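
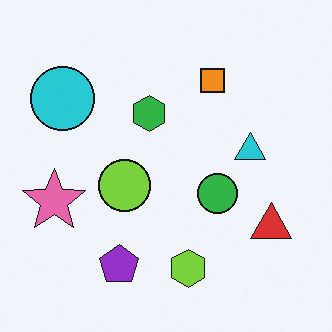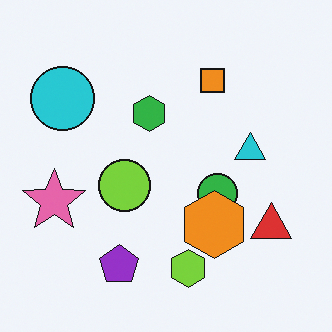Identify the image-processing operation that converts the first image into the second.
The transformation is: overlaid with an additional orange hexagon.

An orange hexagon appears in the second image that is absent from the first.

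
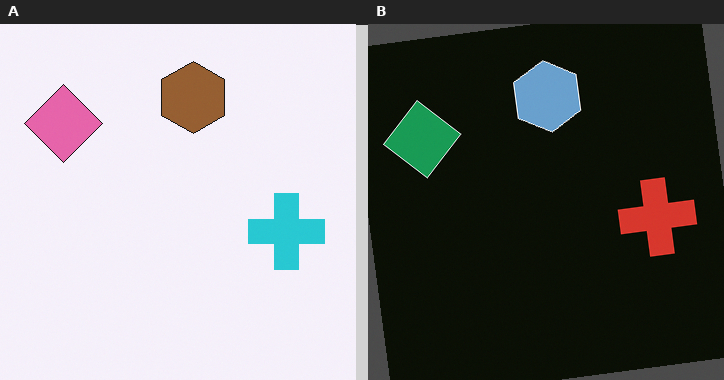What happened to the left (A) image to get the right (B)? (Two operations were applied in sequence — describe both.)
It was rotated counter-clockwise by a few degrees, then color-inverted (negative).

Every shape is tilted by the same angle and the image corners show triangular fill wedges — a whole-image rotation by a non-right angle. The light background has become dark and every shape's color is its complement — a photographic negative.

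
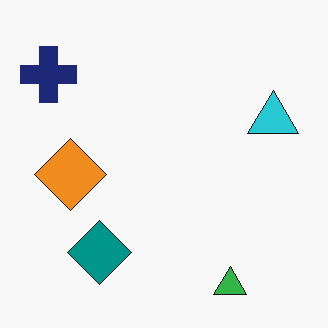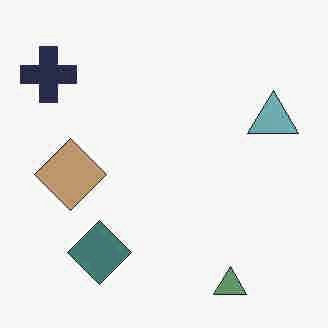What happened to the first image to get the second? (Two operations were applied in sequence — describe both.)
It was heavily JPEG-compressed with obvious blocking artifacts, then made much more muted (saturation change).

Blocky 8×8 compression artifacts appear around shape edges and the flat background shows ringing — characteristic JPEG degradation. All colors are more muted and greyish — a global saturation change.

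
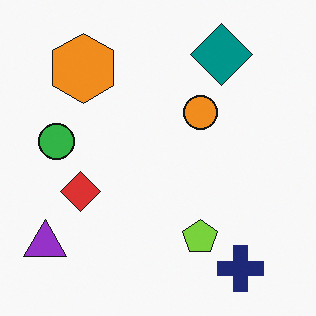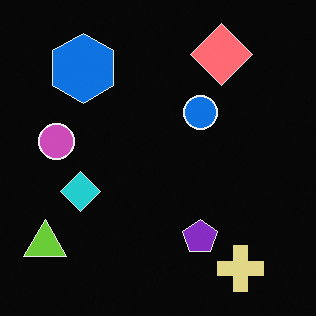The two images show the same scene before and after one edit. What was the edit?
This is the original image color-inverted (negative).

The light background has become dark and every shape's color is its complement — a photographic negative.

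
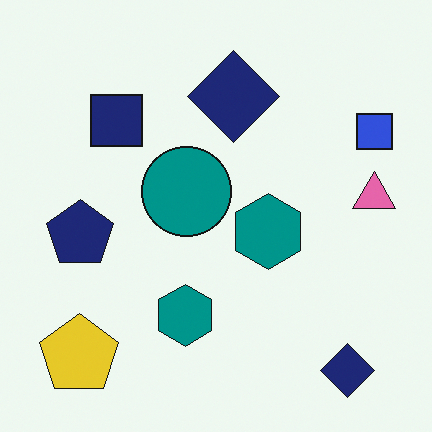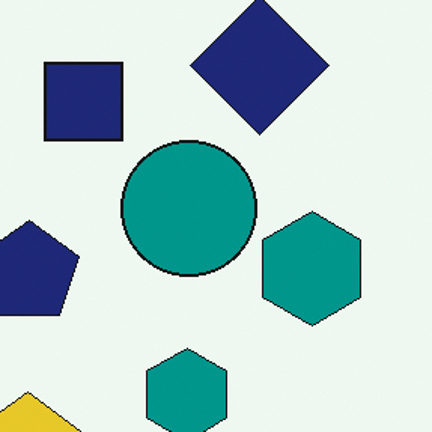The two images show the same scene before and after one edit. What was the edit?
The image was cropped to a modestly smaller region and rescaled.

The visible shapes are larger and the field of view is narrower; shapes near the original edges may be partly or wholly outside the frame — a crop-and-rescale.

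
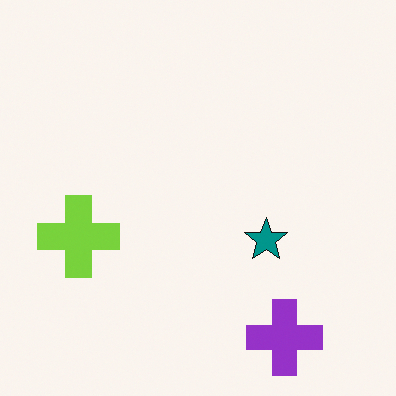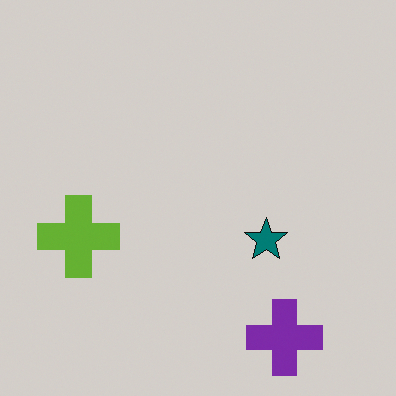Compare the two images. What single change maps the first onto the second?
The second image is the first slightly darkened.

Every pixel — background and shapes alike — is uniformly darkened.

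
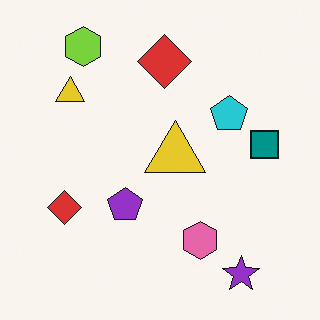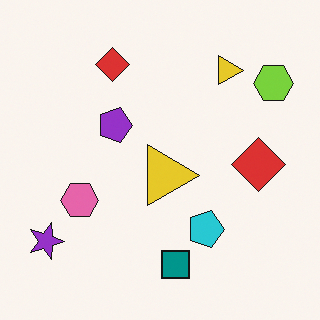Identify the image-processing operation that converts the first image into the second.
It was rotated 90° clockwise.

The purple star sits in the bottom-right of the first image and the bottom-left of the second — consistent with a whole-image 90° clockwise rotation.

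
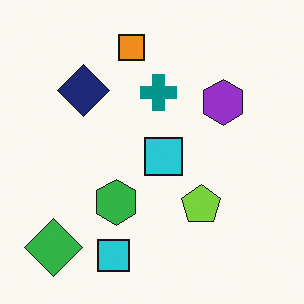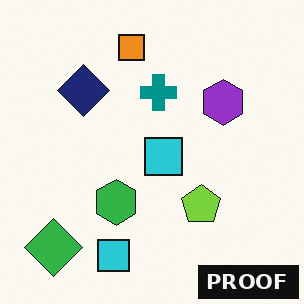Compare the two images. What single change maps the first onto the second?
The second image is the first watermarked with the text "PROOF" in the lower-right corner.

A dark label reading "PROOF" appears in the lower-right corner.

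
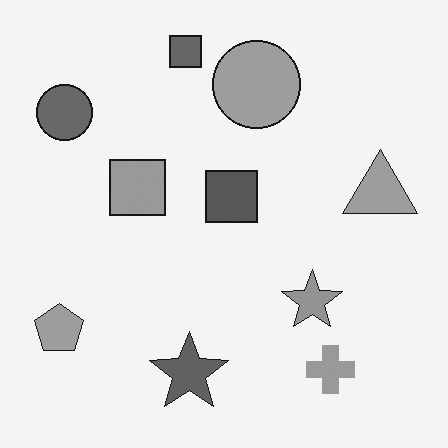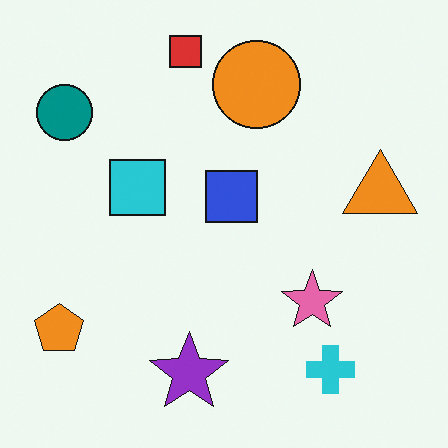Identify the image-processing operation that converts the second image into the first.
The first image is the second converted to grayscale.

All color is removed — every shape is now a shade of grey.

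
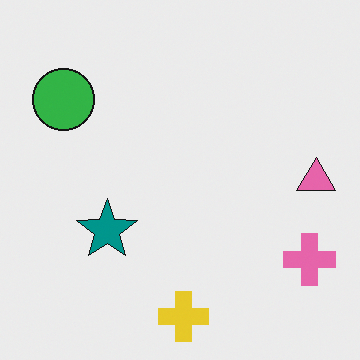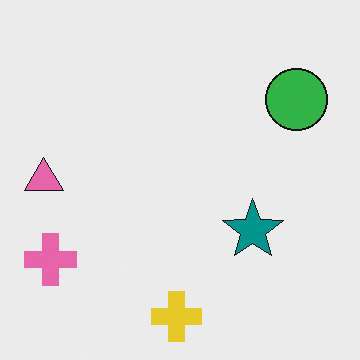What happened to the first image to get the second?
It was flipped horizontally (left ↔ right).

The pink triangle is in the right of the first image and the left of the second — shapes on opposite sides of the vertical midline have swapped in a mirror flip.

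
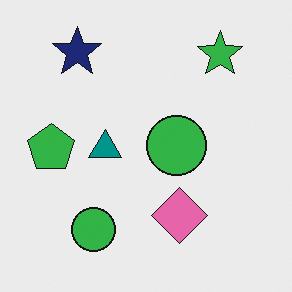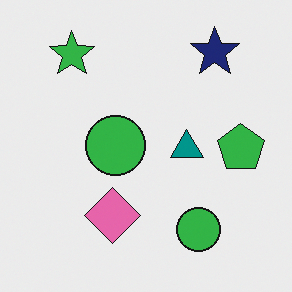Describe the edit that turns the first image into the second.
It was flipped horizontally (left ↔ right).

The green pentagon is in the left of the first image and the right of the second — shapes on opposite sides of the vertical midline have swapped in a mirror flip.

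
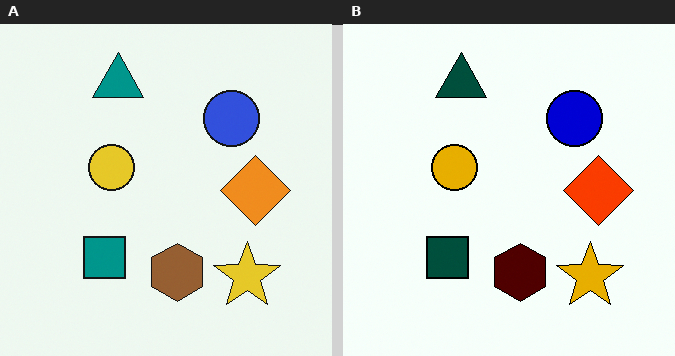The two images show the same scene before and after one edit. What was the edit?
The right (B) image is the left (A) boosted in contrast.

Tones are pushed away from mid-grey across the whole image — a global contrast change.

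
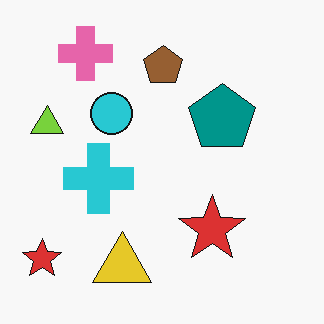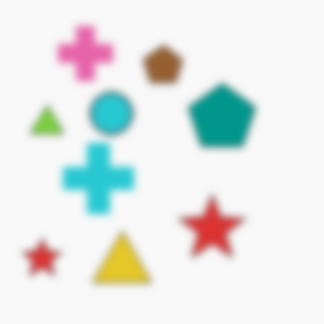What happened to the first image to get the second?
This is the original image noticeably gaussian-blurred.

Shape edges and outlines are uniformly softened across the whole image.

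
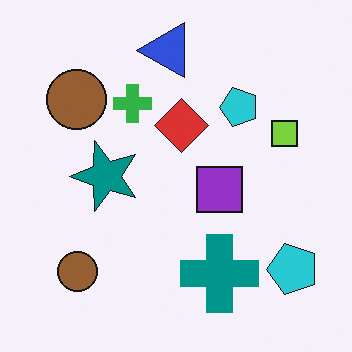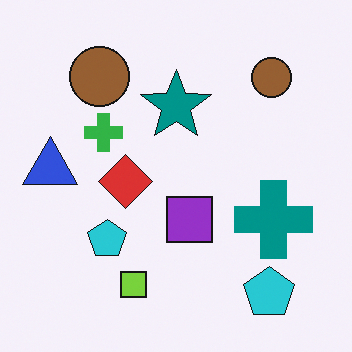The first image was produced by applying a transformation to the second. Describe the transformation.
The image was transposed (reflected across the top-left ↔ bottom-right diagonal).

Shapes have swapped their row and column positions — what was in the top-right is now in the bottom-left — a diagonal reflection.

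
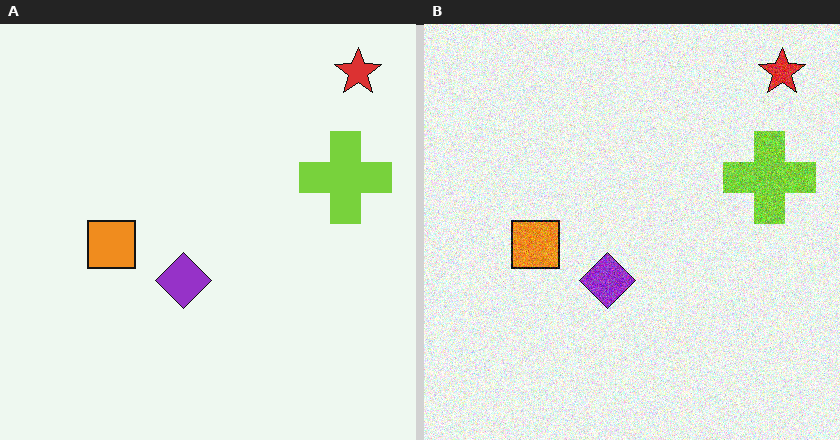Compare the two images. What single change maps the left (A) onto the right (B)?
This is the original image degraded with moderate additive noise.

Random speckle covers the whole image, including the flat background.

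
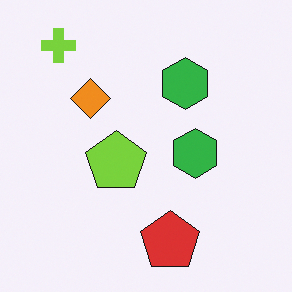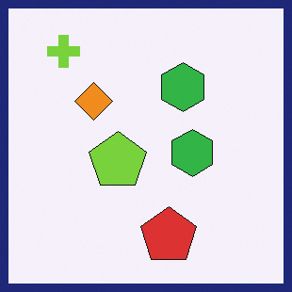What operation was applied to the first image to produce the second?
Framed with a navy border.

A solid navy frame runs around the edge of the second image, with the content slightly shrunk inside it.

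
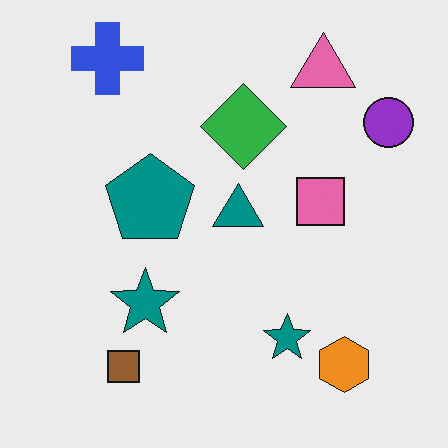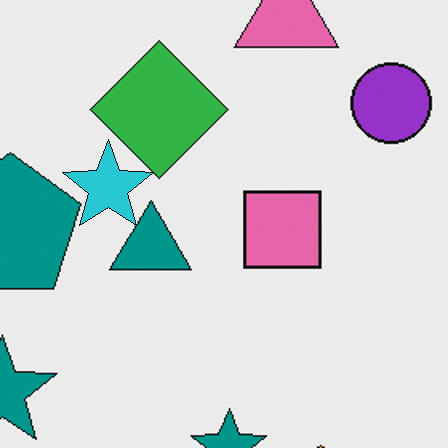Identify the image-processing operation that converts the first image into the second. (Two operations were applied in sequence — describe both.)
The second image is the first cropped to a modestly smaller region and rescaled, then overlaid with an additional cyan star.

The visible shapes are larger and the field of view is narrower; shapes near the original edges may be partly or wholly outside the frame — a crop-and-rescale. A cyan star appears in the second image that is absent from the first.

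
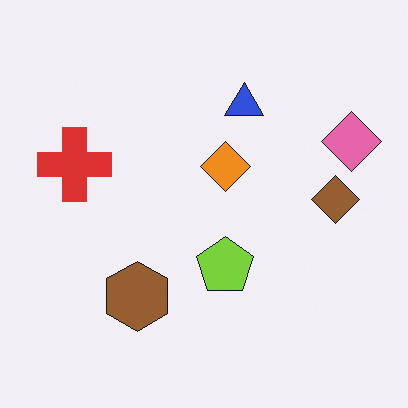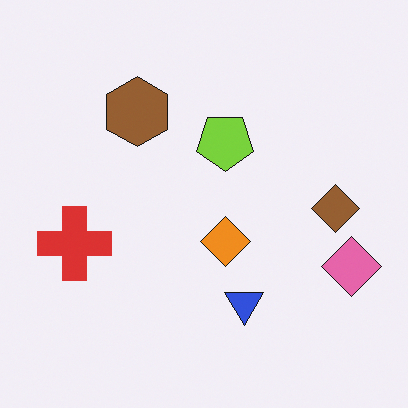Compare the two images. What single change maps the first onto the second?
It was flipped vertically (top ↔ bottom).

The blue triangle is in the top of the first image and the bottom of the second — shapes on opposite sides of the horizontal midline have swapped in a mirror flip.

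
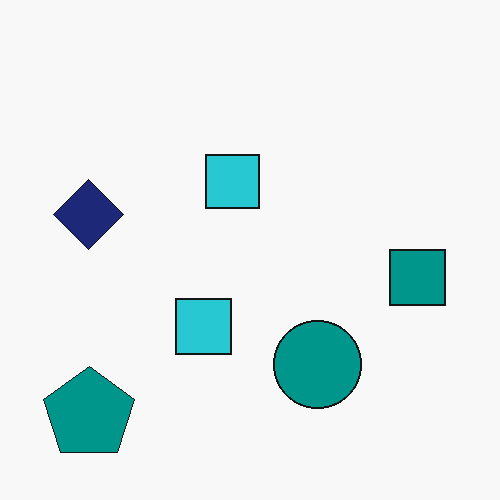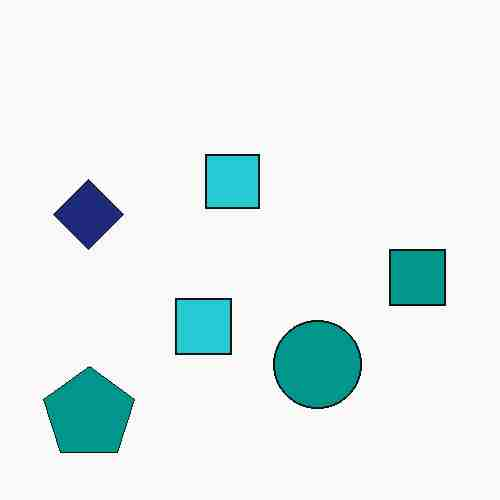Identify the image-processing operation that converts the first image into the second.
This is the original image degraded with heavy JPEG compression.

Blocky 8×8 compression artifacts appear around shape edges and the flat background shows ringing — characteristic JPEG degradation.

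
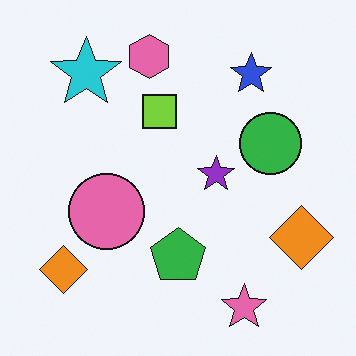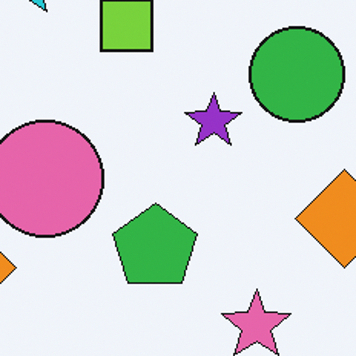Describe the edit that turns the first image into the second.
Cropped slightly and scaled back up.

The visible shapes are larger and the field of view is narrower; shapes near the original edges may be partly or wholly outside the frame — a crop-and-rescale.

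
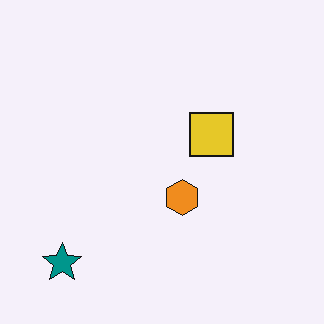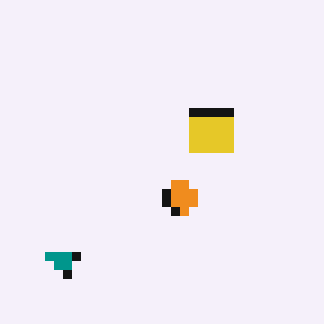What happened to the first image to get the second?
It was heavily pixelated into large blocks.

Shapes are reduced to large square blocks; fine edges and outlines are lost — a downscale-then-upscale (mosaic) effect.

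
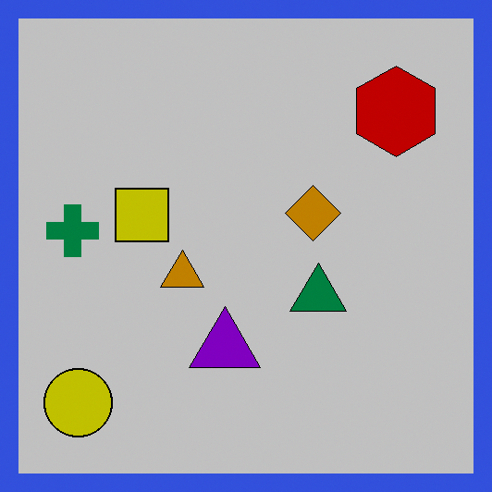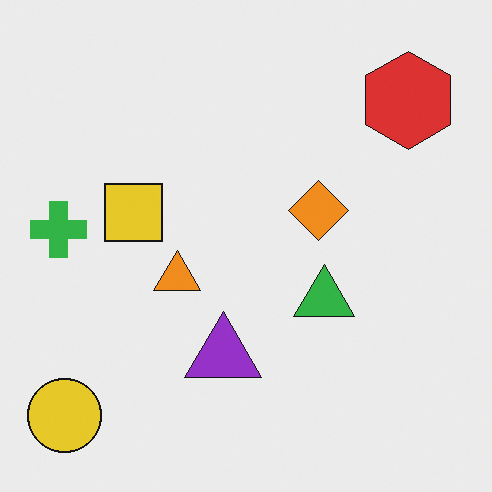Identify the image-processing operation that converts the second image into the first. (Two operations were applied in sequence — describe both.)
The first image is the second aggressively posterized, then framed with a blue border.

Each flat color has snapped to a coarser quantized level — most visibly, the near-white background has dropped to a flat grey. A solid blue frame runs around the edge of the first image, with the content slightly shrunk inside it.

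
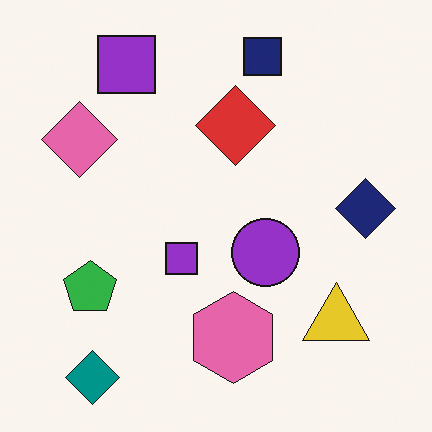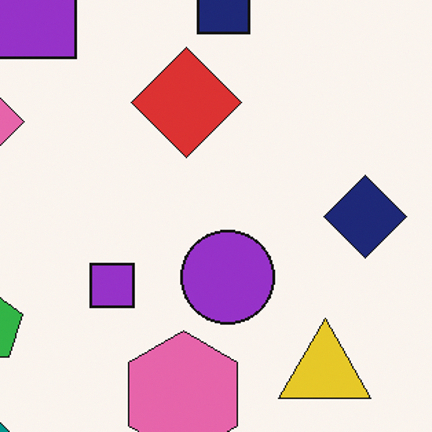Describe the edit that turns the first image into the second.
This is the original image cropped slightly and scaled back up.

The visible shapes are larger and the field of view is narrower; shapes near the original edges may be partly or wholly outside the frame — a crop-and-rescale.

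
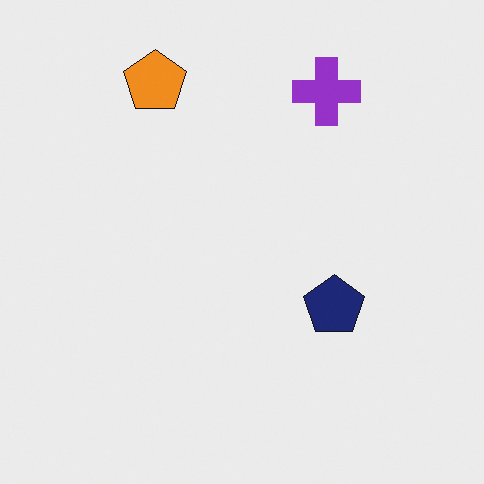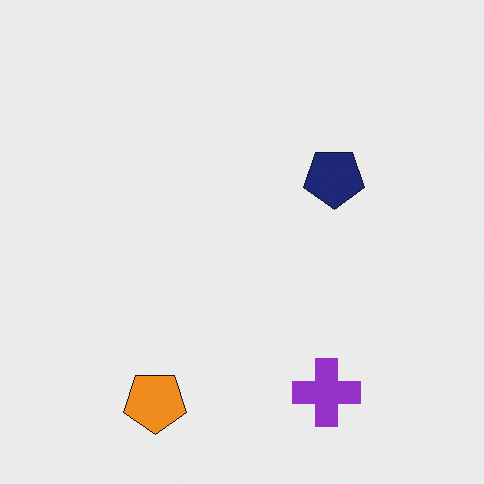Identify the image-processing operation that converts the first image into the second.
Flipped vertically (top ↔ bottom).

The orange pentagon is in the top-left of the first image and the bottom-left of the second — shapes on opposite sides of the horizontal midline have swapped in a mirror flip.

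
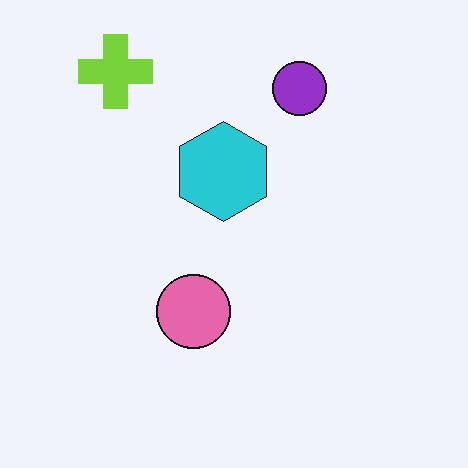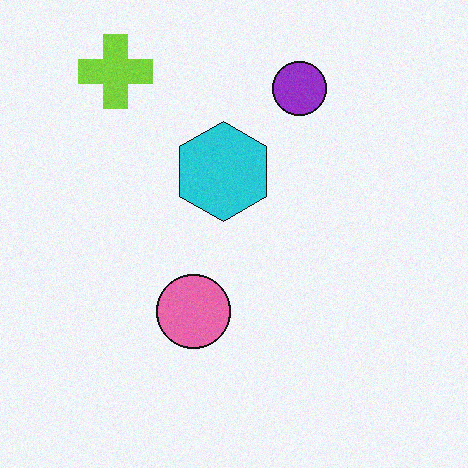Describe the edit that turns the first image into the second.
It was degraded with subtle gaussian noise.

Random speckle covers the whole image, including the flat background.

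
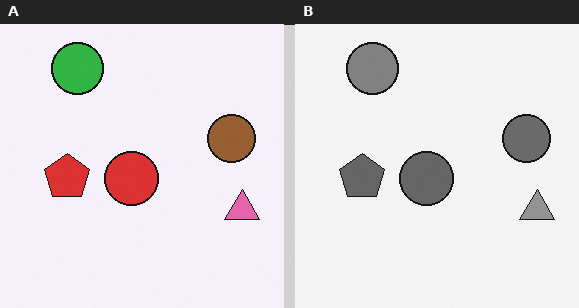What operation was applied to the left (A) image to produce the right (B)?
The right (B) image is the left (A) converted to grayscale.

All color is removed — every shape is now a shade of grey.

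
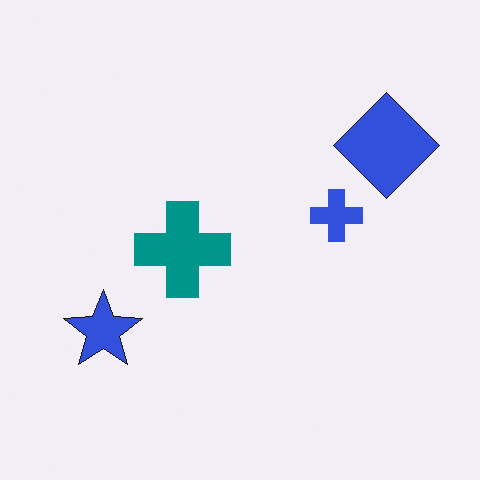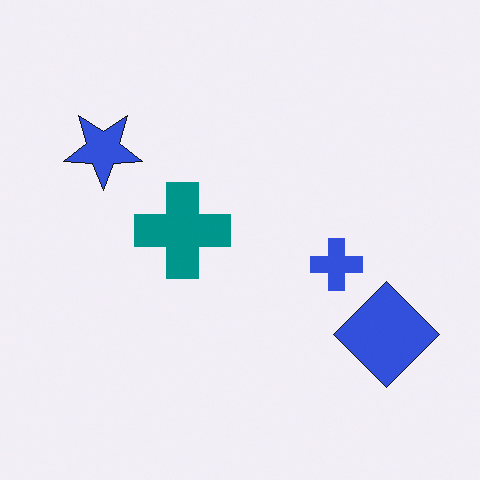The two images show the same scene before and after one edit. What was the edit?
The second image is the first flipped vertically (top ↔ bottom).

The blue diamond is in the top-right of the first image and the bottom-right of the second — shapes on opposite sides of the horizontal midline have swapped in a mirror flip.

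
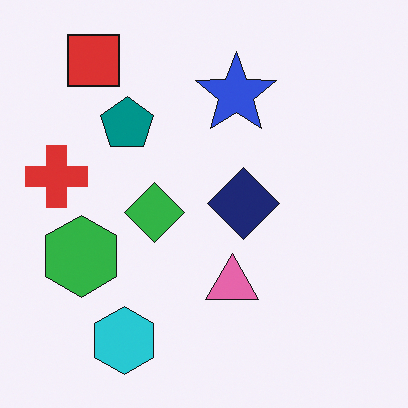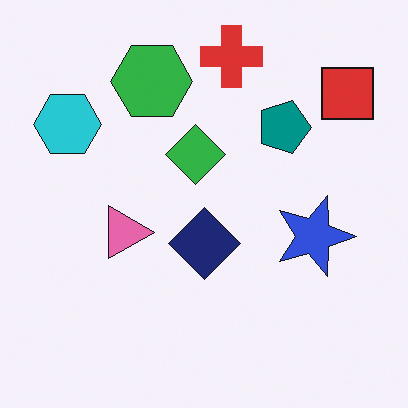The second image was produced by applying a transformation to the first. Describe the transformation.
The transformation is: rotated 90° clockwise.

The red square sits in the top-left of the first image and the top-right of the second — consistent with a whole-image 90° clockwise rotation.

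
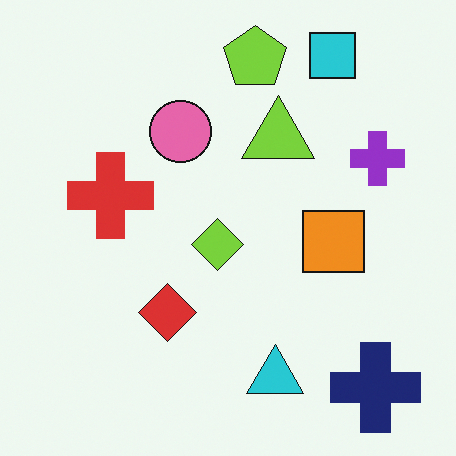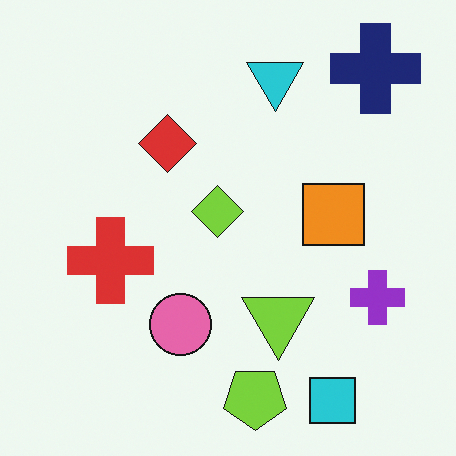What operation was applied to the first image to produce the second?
It was flipped vertically (top ↔ bottom).

The cyan square is in the top-right of the first image and the bottom-right of the second — shapes on opposite sides of the horizontal midline have swapped in a mirror flip.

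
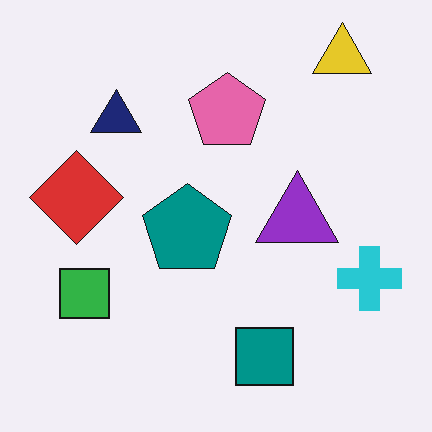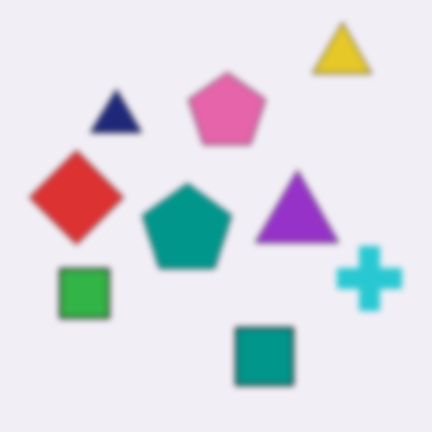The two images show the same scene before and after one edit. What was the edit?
This is the original image moderately blurred.

Shape edges and outlines are uniformly softened across the whole image.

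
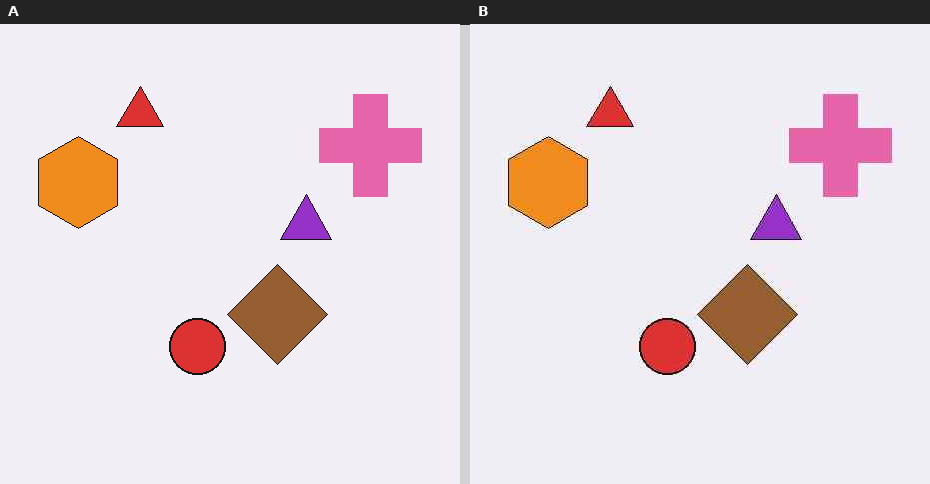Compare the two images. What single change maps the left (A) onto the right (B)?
This is the original image given moderate JPEG compression.

Blocky 8×8 compression artifacts appear around shape edges and the flat background shows ringing — characteristic JPEG degradation.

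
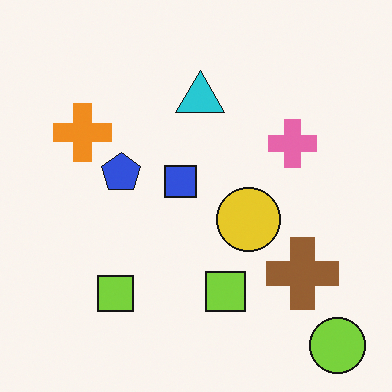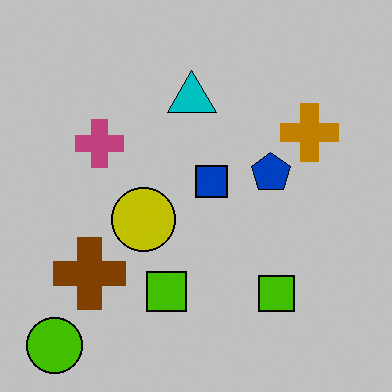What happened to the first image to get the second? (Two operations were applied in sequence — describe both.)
The image was aggressively posterized, then flipped horizontally (left ↔ right).

Each flat color has snapped to a coarser quantized level — most visibly, the near-white background has dropped to a flat grey. The lime circle is in the bottom-right of the first image and the bottom-left of the second — shapes on opposite sides of the vertical midline have swapped in a mirror flip.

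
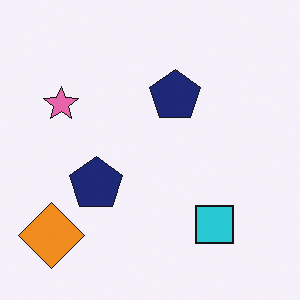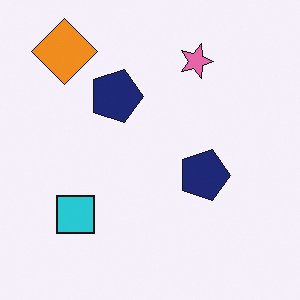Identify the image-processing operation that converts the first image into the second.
The second image is the first rotated 90° clockwise.

The orange diamond sits in the bottom-left of the first image and the top-left of the second — consistent with a whole-image 90° clockwise rotation.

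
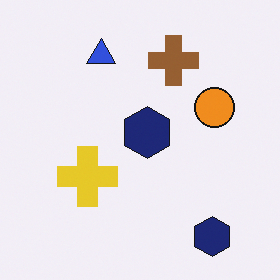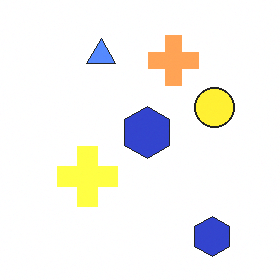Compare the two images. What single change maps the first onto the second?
Brightened a lot.

Every pixel — background and shapes alike — is uniformly brightened.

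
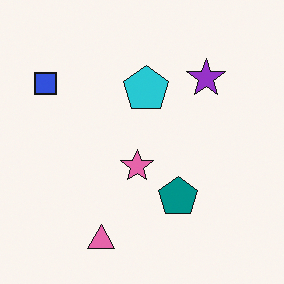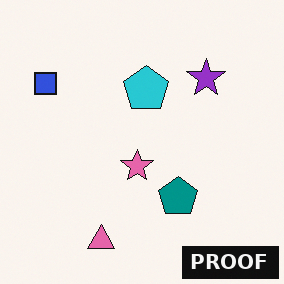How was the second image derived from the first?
The second image is the first watermarked with the text "PROOF" in the lower-right corner.

A dark label reading "PROOF" appears in the lower-right corner.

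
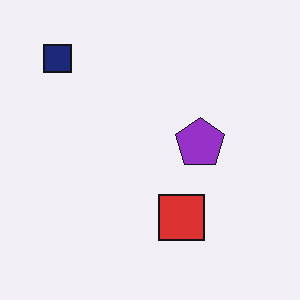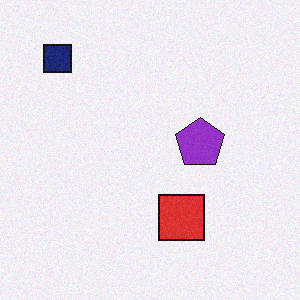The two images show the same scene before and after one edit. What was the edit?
This is the original image degraded with subtle gaussian noise.

Random speckle covers the whole image, including the flat background.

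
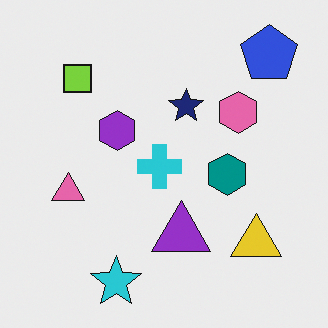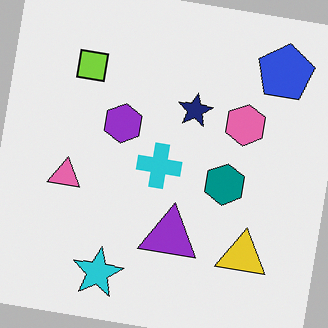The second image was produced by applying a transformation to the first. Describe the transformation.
The image was rotated clockwise by a few degrees.

Every shape is tilted by the same angle and the image corners show triangular fill wedges — a whole-image rotation by a non-right angle.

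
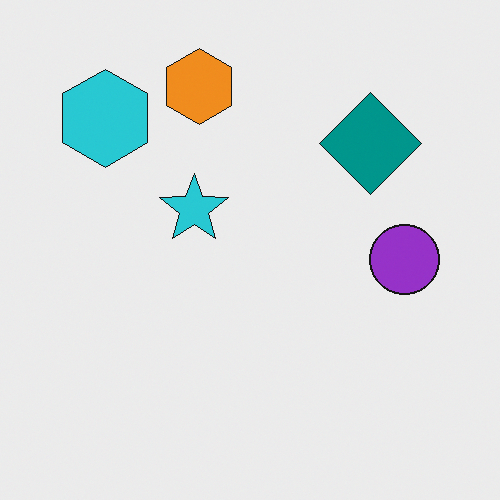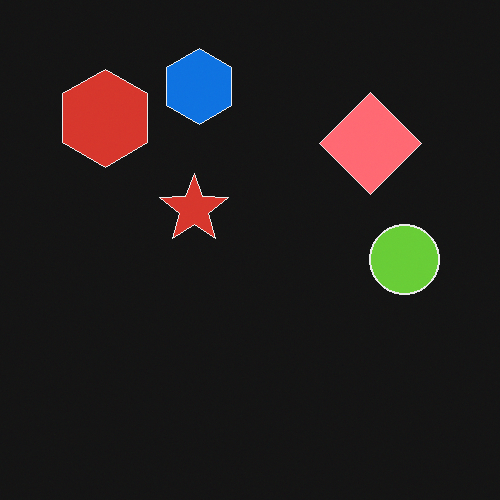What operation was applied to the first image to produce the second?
It was color-inverted (negative).

The light background has become dark and every shape's color is its complement — a photographic negative.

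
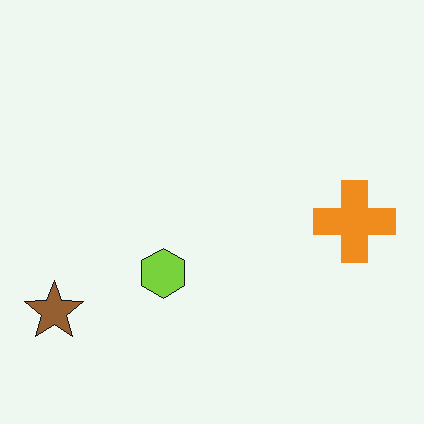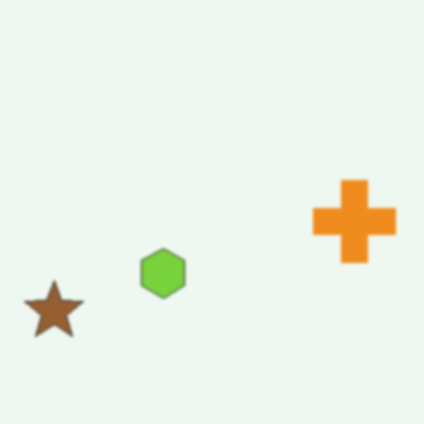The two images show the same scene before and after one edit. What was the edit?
The transformation is: slightly softened.

Shape edges and outlines are uniformly softened across the whole image.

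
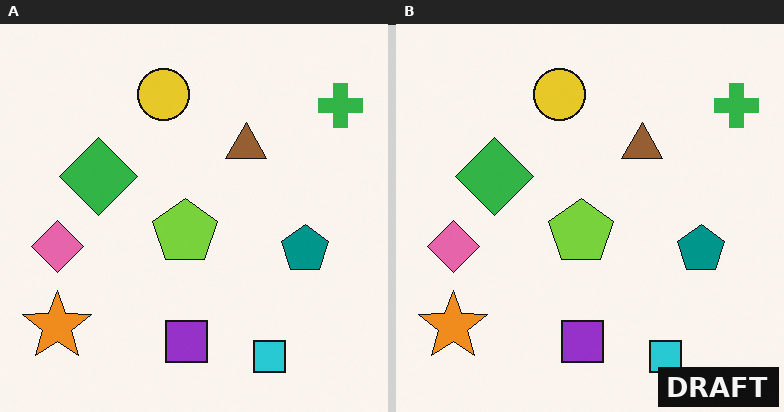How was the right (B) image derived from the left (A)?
The right (B) image is the left (A) watermarked with the text "DRAFT" in the lower-right corner.

A dark label reading "DRAFT" appears in the lower-right corner.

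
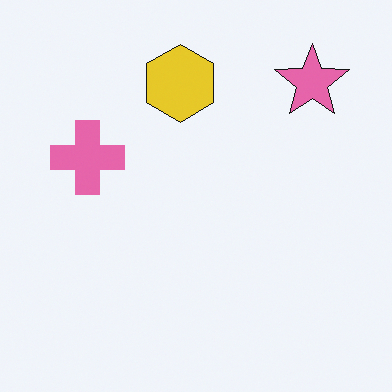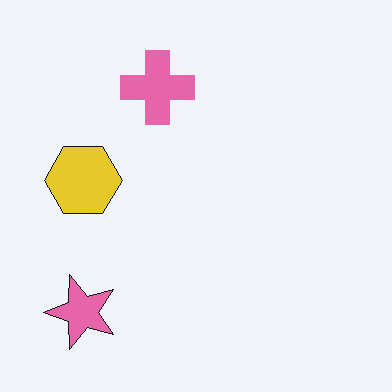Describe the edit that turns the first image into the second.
This is the original image transposed (reflected across the top-left ↔ bottom-right diagonal).

Shapes have swapped their row and column positions — what was in the top-right is now in the bottom-left — a diagonal reflection.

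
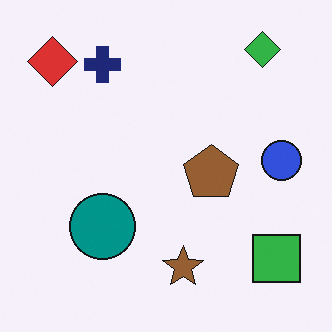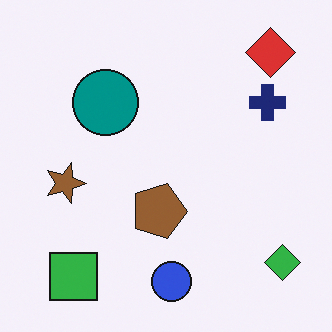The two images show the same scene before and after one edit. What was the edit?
Rotated 90° clockwise.

The red diamond sits in the top-left of the first image and the top-right of the second — consistent with a whole-image 90° clockwise rotation.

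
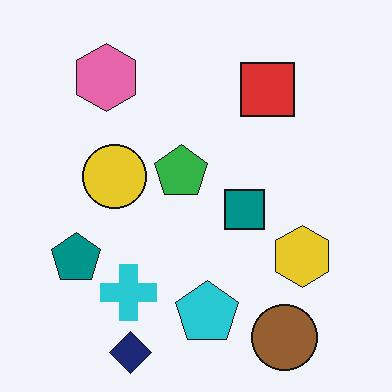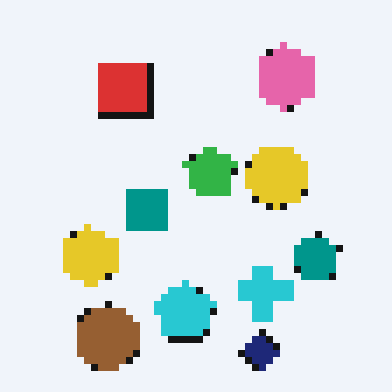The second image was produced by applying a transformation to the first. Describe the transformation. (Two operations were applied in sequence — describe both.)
The transformation is: flipped horizontally (left ↔ right), then pixelated into visible square blocks.

The teal pentagon is in the left of the first image and the right of the second — shapes on opposite sides of the vertical midline have swapped in a mirror flip. Shapes are reduced to large square blocks; fine edges and outlines are lost — a downscale-then-upscale (mosaic) effect.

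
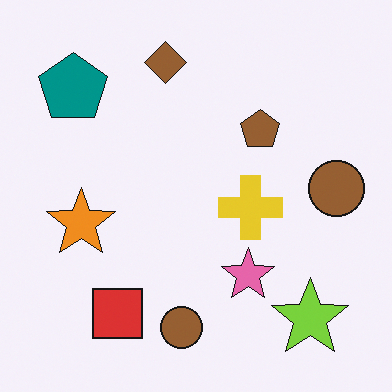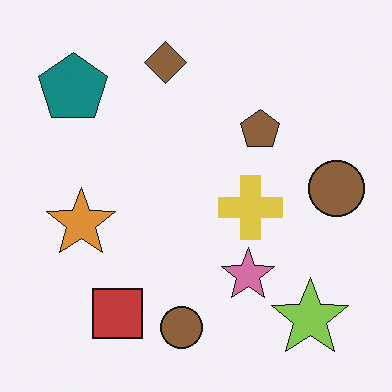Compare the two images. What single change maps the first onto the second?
Slightly desaturated.

All colors are more muted and greyish — a global saturation change.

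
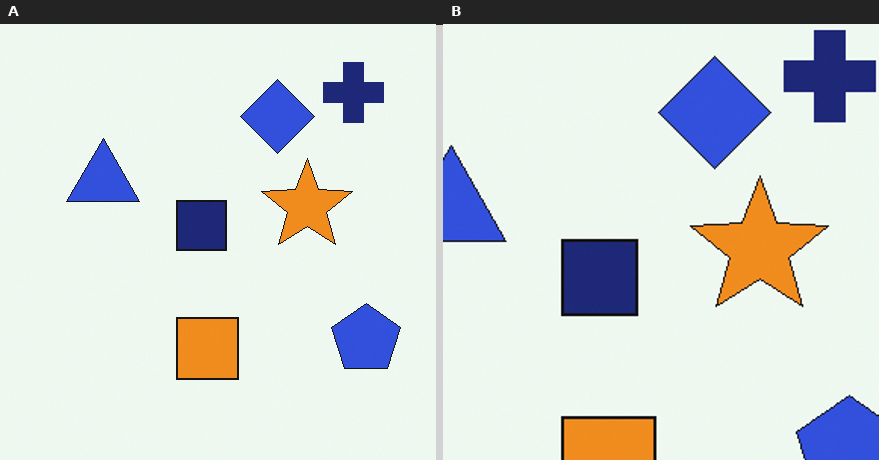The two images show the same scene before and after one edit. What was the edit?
Cropped to a modestly smaller region and rescaled.

The visible shapes are larger and the field of view is narrower; shapes near the original edges may be partly or wholly outside the frame — a crop-and-rescale.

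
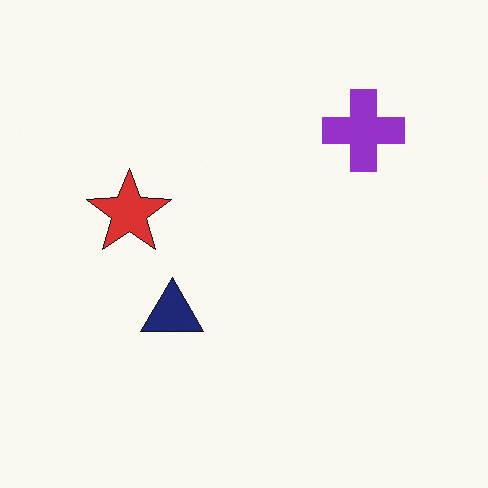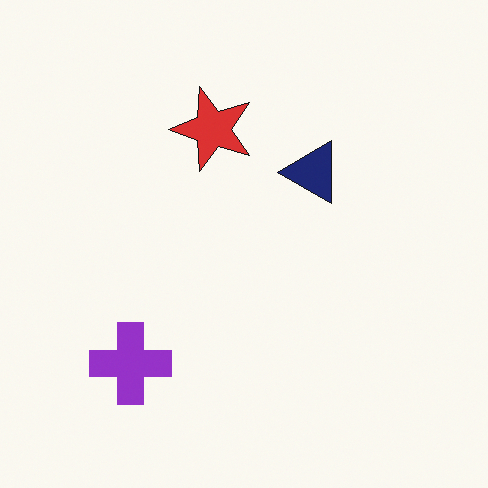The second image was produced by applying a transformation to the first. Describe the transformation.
It was transposed (reflected across the top-left ↔ bottom-right diagonal).

Shapes have swapped their row and column positions — what was in the top-right is now in the bottom-left — a diagonal reflection.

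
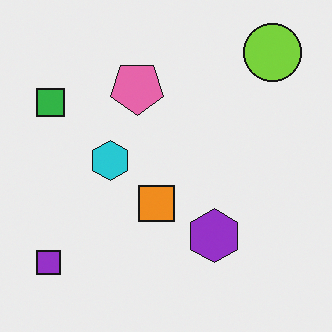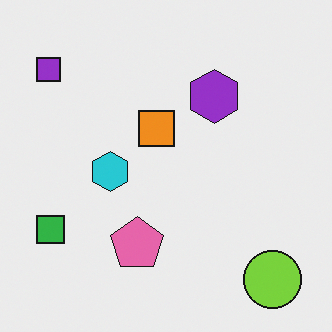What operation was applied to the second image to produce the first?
It was flipped vertically (top ↔ bottom).

The lime circle is in the bottom-right of the second image and the top-right of the first — shapes on opposite sides of the horizontal midline have swapped in a mirror flip.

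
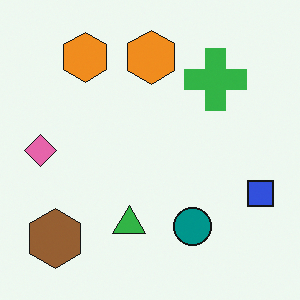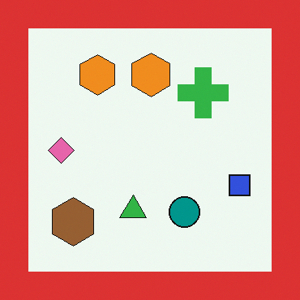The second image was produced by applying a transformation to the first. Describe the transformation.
The transformation is: framed with a red border.

A solid red frame runs around the edge of the second image, with the content slightly shrunk inside it.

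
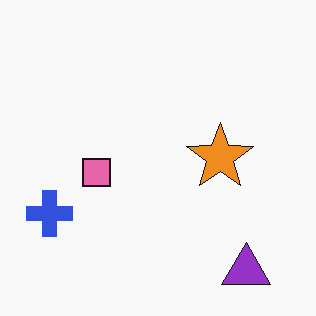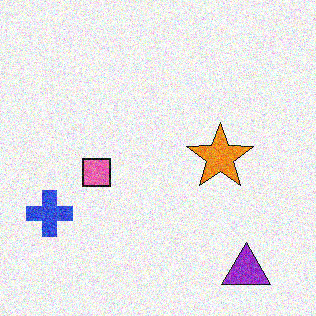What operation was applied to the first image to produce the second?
Degraded with heavy additive noise.

Random speckle covers the whole image, including the flat background.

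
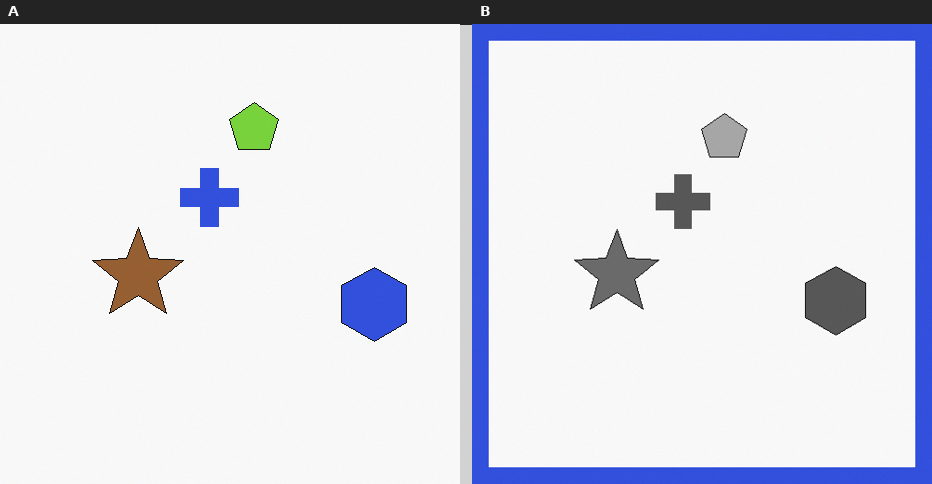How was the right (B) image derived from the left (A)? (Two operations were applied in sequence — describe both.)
Converted to grayscale, then framed with a blue border.

All color is removed — every shape is now a shade of grey. A solid blue frame runs around the edge of the right (B) image, with the content slightly shrunk inside it.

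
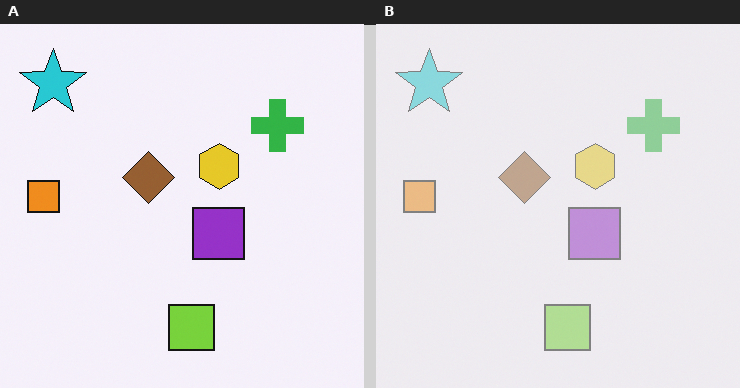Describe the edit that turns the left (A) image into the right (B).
It was washed out (contrast reduced).

Tones are pushed toward mid-grey across the whole image — a global contrast change.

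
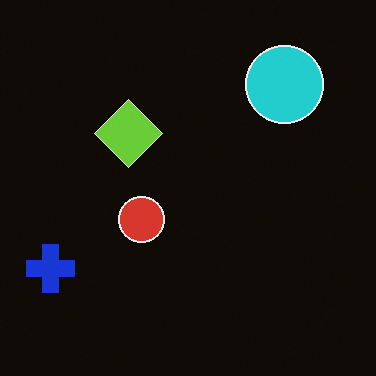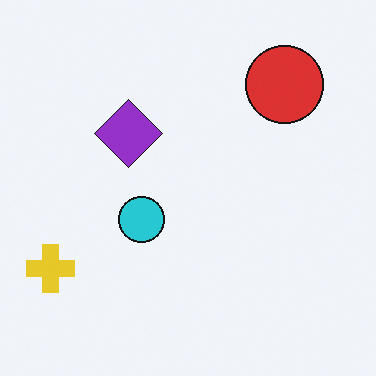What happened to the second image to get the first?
The transformation is: color-inverted (negative).

The light background has become dark and every shape's color is its complement — a photographic negative.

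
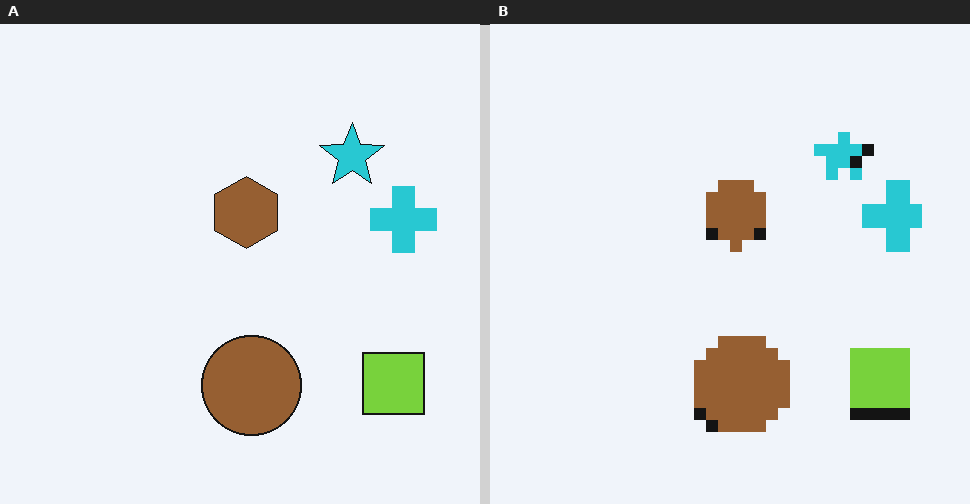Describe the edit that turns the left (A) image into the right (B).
The transformation is: heavily pixelated into large blocks.

Shapes are reduced to large square blocks; fine edges and outlines are lost — a downscale-then-upscale (mosaic) effect.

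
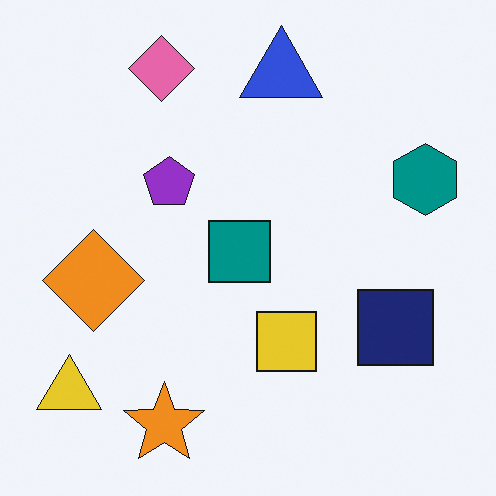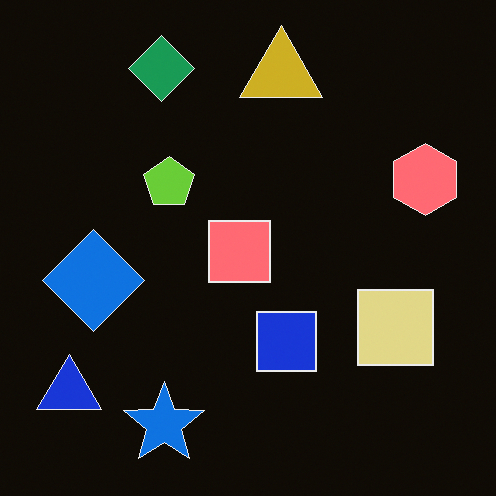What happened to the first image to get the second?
It was color-inverted (negative).

The light background has become dark and every shape's color is its complement — a photographic negative.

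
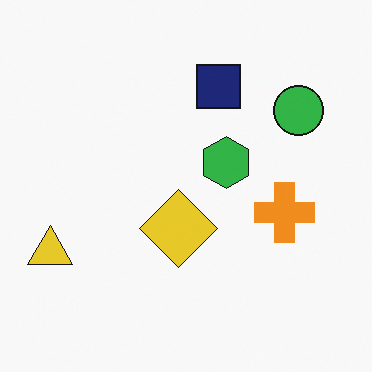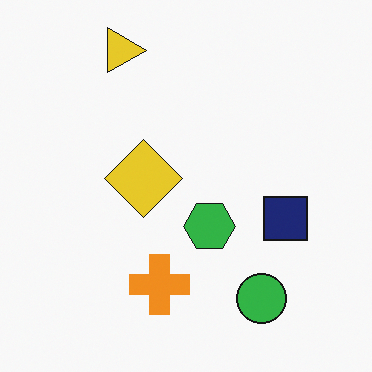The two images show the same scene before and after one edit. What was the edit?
This is the original image rotated 90° clockwise.

The yellow triangle sits in the bottom-left of the first image and the top-left of the second — consistent with a whole-image 90° clockwise rotation.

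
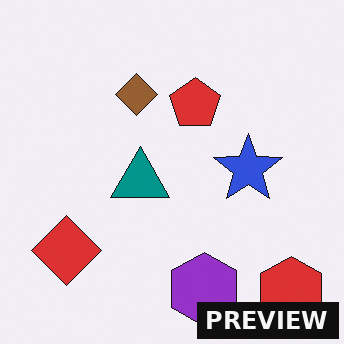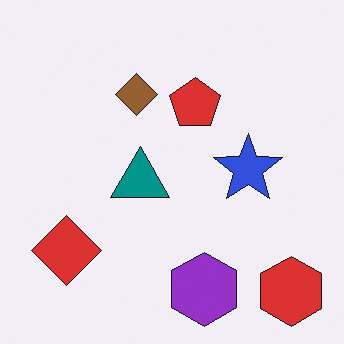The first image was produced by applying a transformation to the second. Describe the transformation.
The transformation is: watermarked with the text "PREVIEW" in the lower-right corner.

A dark label reading "PREVIEW" appears in the lower-right corner.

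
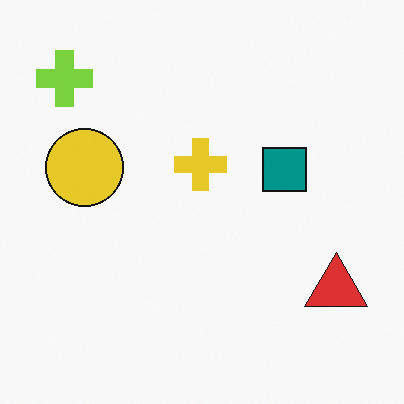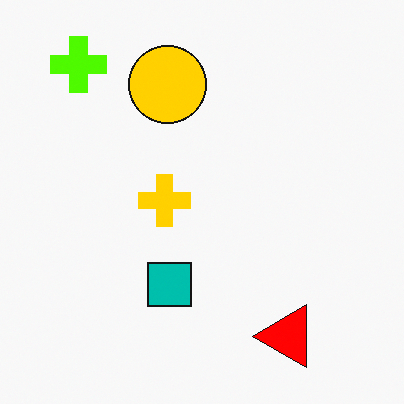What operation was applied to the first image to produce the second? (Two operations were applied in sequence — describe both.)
Transposed (reflected across the top-left ↔ bottom-right diagonal), then made much more vivid (saturation change).

Shapes have swapped their row and column positions — what was in the top-right is now in the bottom-left — a diagonal reflection. All colors are more vivid — a global saturation change.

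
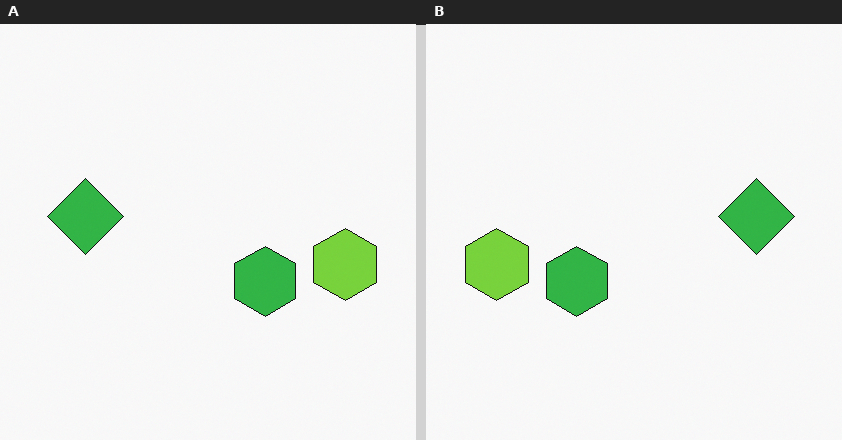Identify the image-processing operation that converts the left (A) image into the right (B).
The right (B) image is the left (A) flipped horizontally (left ↔ right).

The lime hexagon is in the right of the left (A) image and the left of the right (B) — shapes on opposite sides of the vertical midline have swapped in a mirror flip.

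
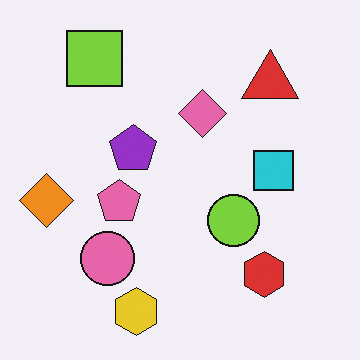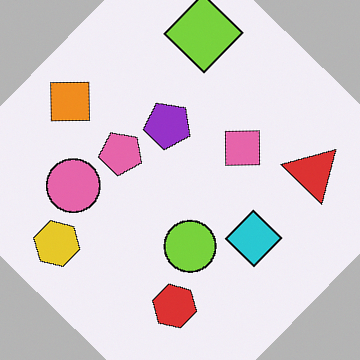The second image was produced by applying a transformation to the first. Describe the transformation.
The image was rotated clockwise by a large amount — several tens of degrees.

Every shape is tilted by the same angle and the image corners show triangular fill wedges — a whole-image rotation by a non-right angle.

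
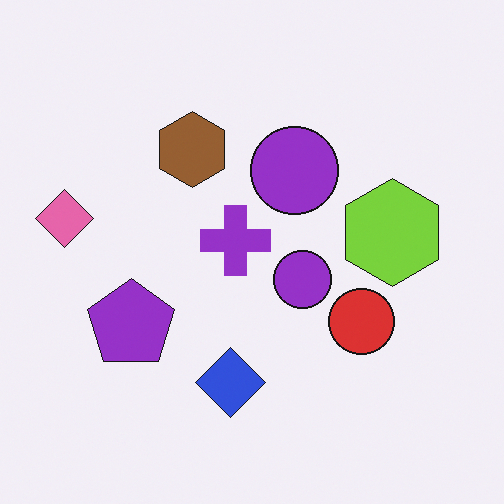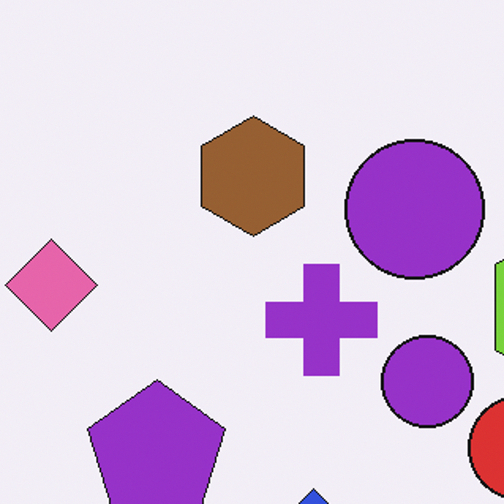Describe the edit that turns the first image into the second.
This is the original image cropped slightly and scaled back up.

The visible shapes are larger and the field of view is narrower; shapes near the original edges may be partly or wholly outside the frame — a crop-and-rescale.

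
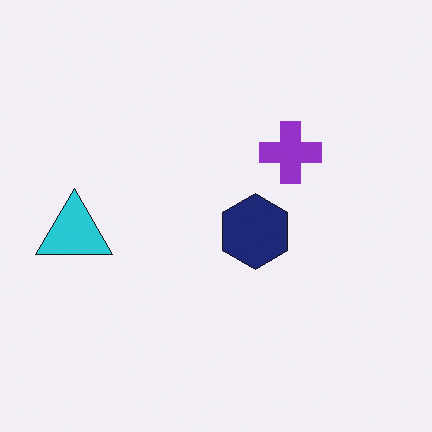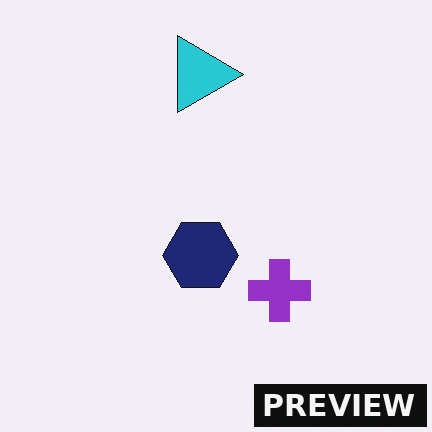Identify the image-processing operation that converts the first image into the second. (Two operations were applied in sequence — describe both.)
Rotated 90° clockwise, then watermarked with the text "PREVIEW" in the lower-right corner.

The cyan triangle sits in the left of the first image and the top of the second — consistent with a whole-image 90° clockwise rotation. A dark label reading "PREVIEW" appears in the lower-right corner.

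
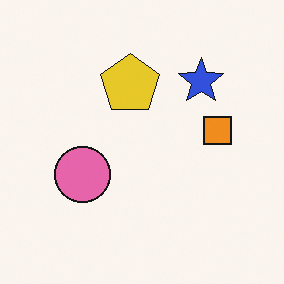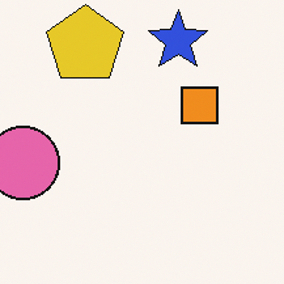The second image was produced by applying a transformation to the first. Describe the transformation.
Cropped to a modestly smaller region and rescaled.

The visible shapes are larger and the field of view is narrower; shapes near the original edges may be partly or wholly outside the frame — a crop-and-rescale.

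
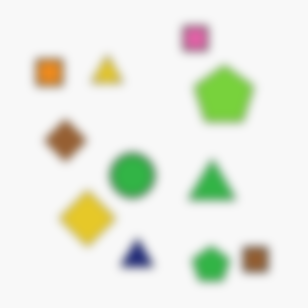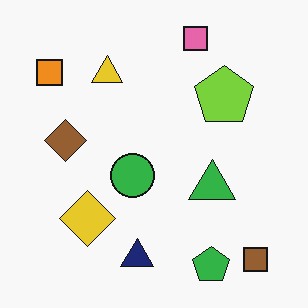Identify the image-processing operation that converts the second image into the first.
Noticeably gaussian-blurred.

Shape edges and outlines are uniformly softened across the whole image.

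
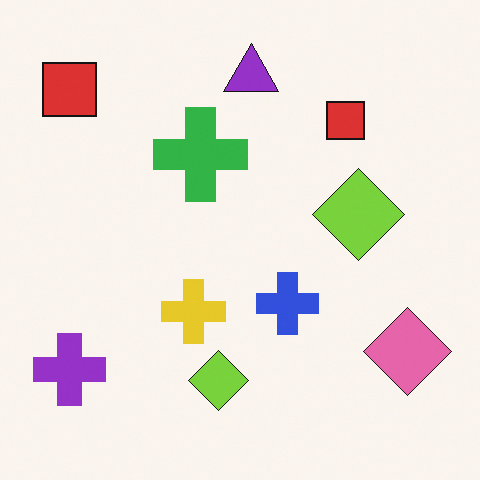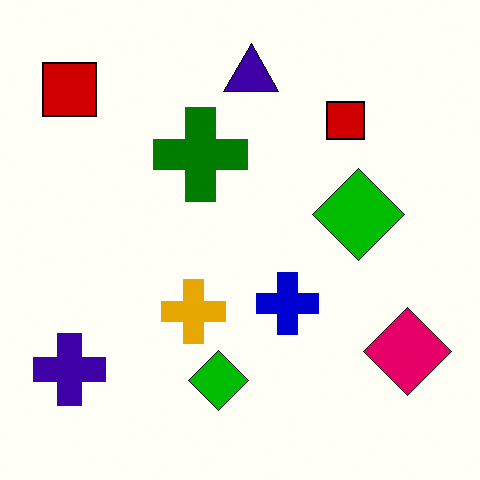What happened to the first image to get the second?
Boosted in contrast.

Tones are pushed away from mid-grey across the whole image — a global contrast change.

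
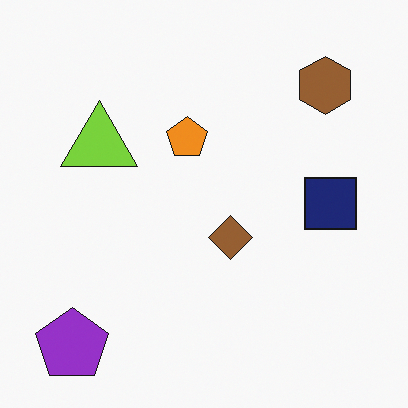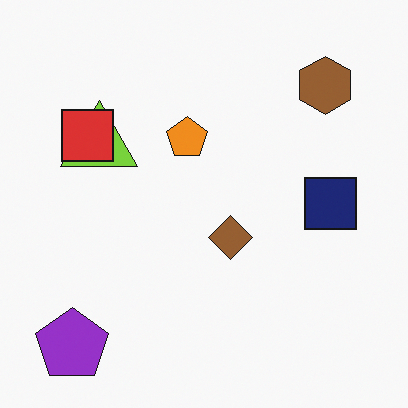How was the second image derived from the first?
Overlaid with an additional red square.

A red square appears in the second image that is absent from the first.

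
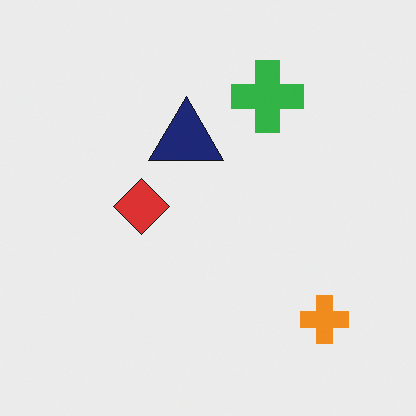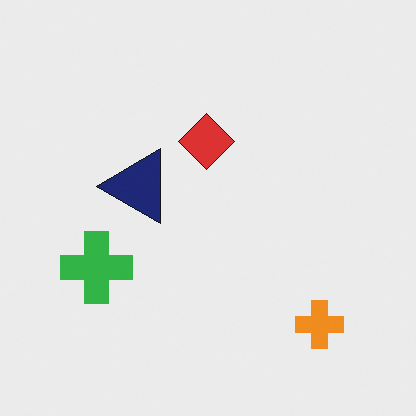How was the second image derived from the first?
This is the original image transposed (reflected across the top-left ↔ bottom-right diagonal).

Shapes have swapped their row and column positions — what was in the top-right is now in the bottom-left — a diagonal reflection.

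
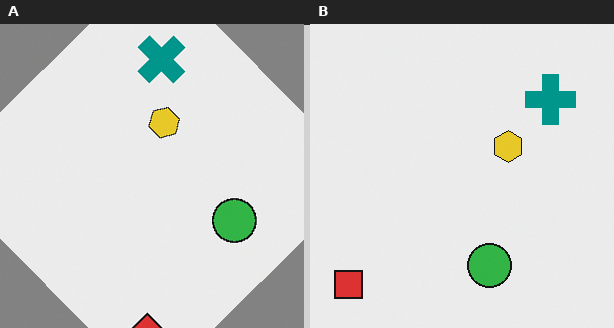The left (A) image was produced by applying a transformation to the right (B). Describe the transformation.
The image was rotated counter-clockwise by a large amount — several tens of degrees.

Every shape is tilted by the same angle and the image corners show triangular fill wedges — a whole-image rotation by a non-right angle.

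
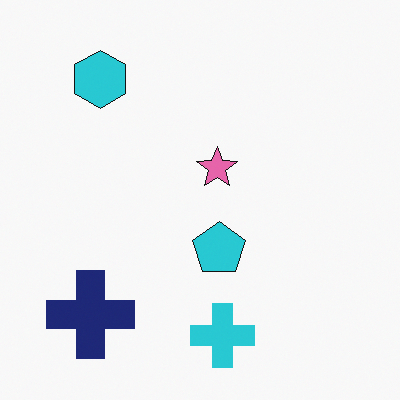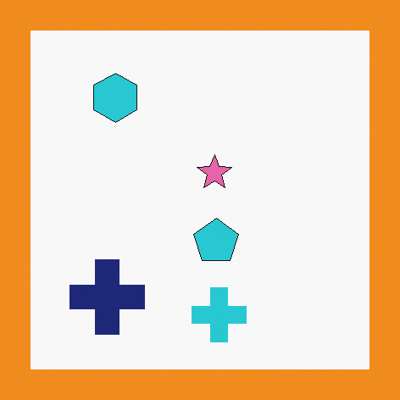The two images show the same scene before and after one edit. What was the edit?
Framed with a orange border.

A solid orange frame runs around the edge of the second image, with the content slightly shrunk inside it.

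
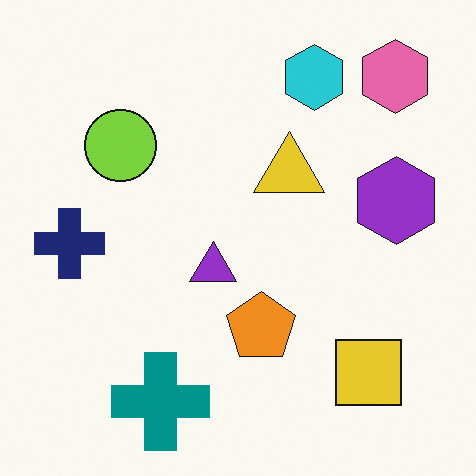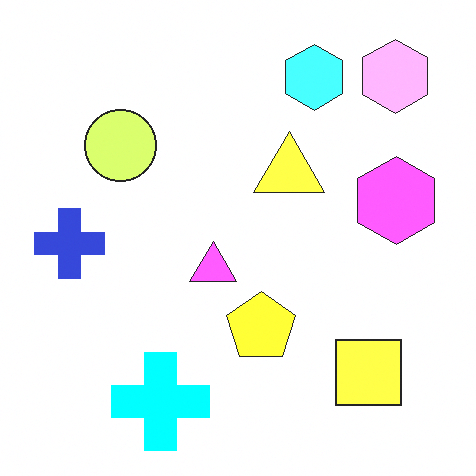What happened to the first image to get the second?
Substantially brightened.

Every pixel — background and shapes alike — is uniformly brightened.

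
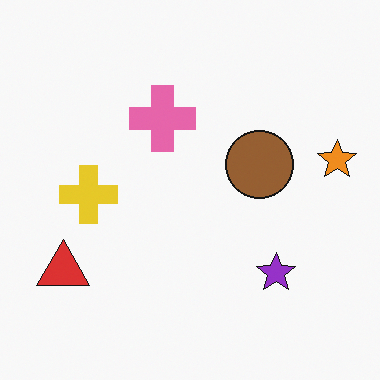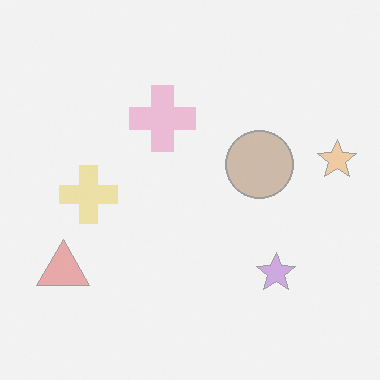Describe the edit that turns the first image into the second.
It was given much lower contrast.

Tones are pushed toward mid-grey across the whole image — a global contrast change.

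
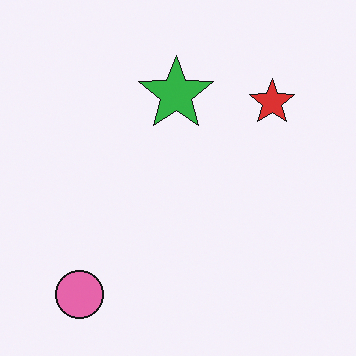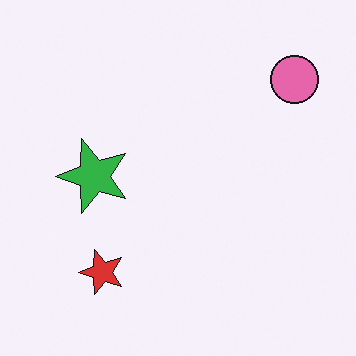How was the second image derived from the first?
The transformation is: transposed (reflected across the top-left ↔ bottom-right diagonal).

Shapes have swapped their row and column positions — what was in the top-right is now in the bottom-left — a diagonal reflection.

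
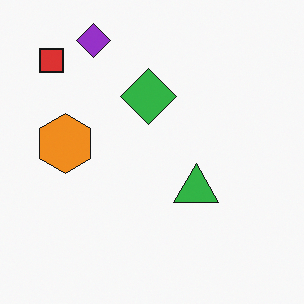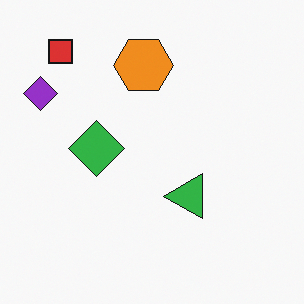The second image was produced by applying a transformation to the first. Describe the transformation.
This is the original image transposed (reflected across the top-left ↔ bottom-right diagonal).

Shapes have swapped their row and column positions — what was in the top-right is now in the bottom-left — a diagonal reflection.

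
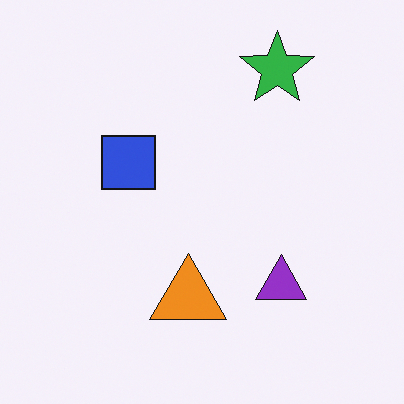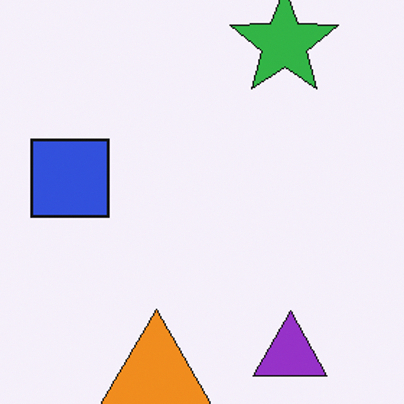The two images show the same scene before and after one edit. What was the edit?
The transformation is: cropped to a modestly smaller region and rescaled.

The visible shapes are larger and the field of view is narrower; shapes near the original edges may be partly or wholly outside the frame — a crop-and-rescale.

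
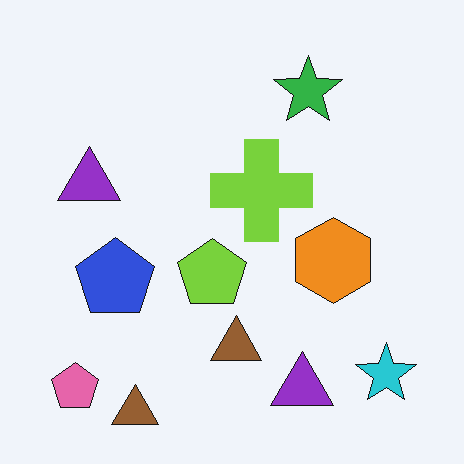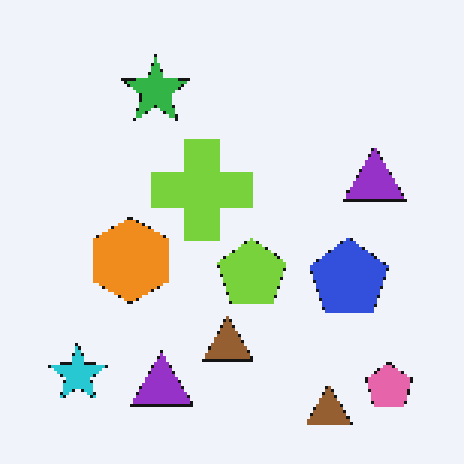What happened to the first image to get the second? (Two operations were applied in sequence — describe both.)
It was flipped horizontally (left ↔ right), then lightly pixelated (a mild mosaic effect).

The pink pentagon is in the bottom-left of the first image and the bottom-right of the second — shapes on opposite sides of the vertical midline have swapped in a mirror flip. Shapes are reduced to large square blocks; fine edges and outlines are lost — a downscale-then-upscale (mosaic) effect.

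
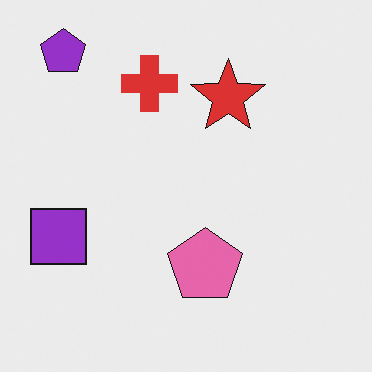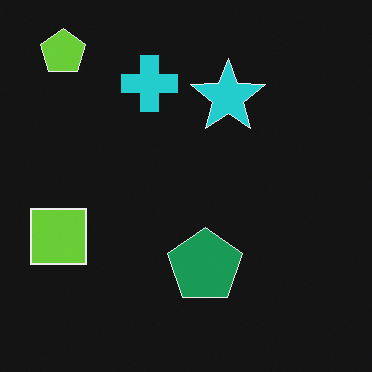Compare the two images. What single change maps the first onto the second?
The image was color-inverted (negative).

The light background has become dark and every shape's color is its complement — a photographic negative.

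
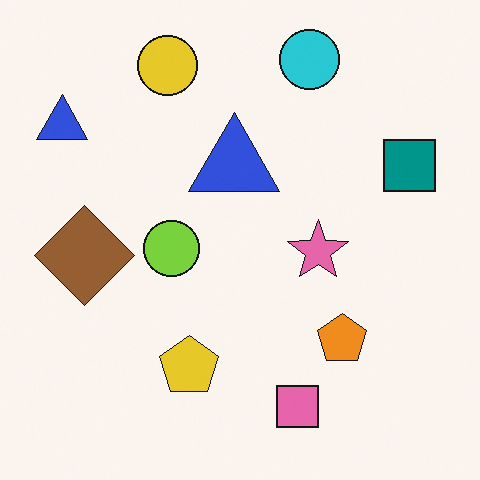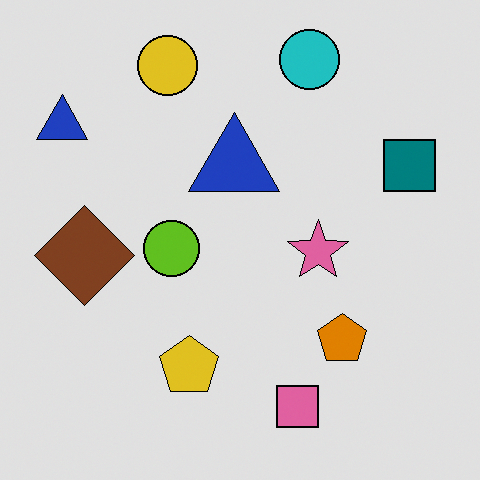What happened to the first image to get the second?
It was posterized to a reduced palette.

Each flat color has snapped to a coarser quantized level — most visibly, the near-white background has dropped to a flat grey.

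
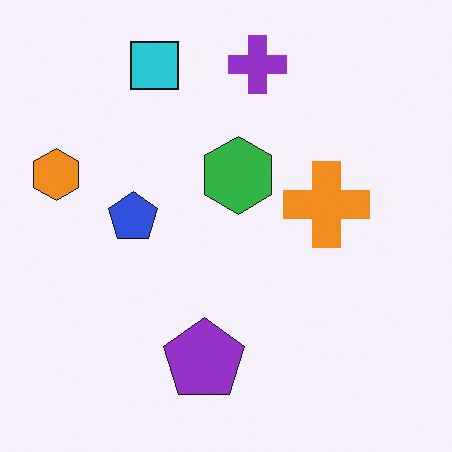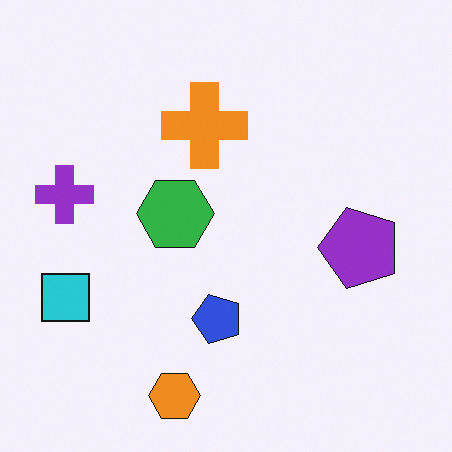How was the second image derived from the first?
The image was rotated 90° counter-clockwise.

The orange hexagon sits in the left of the first image and the bottom of the second — consistent with a whole-image 90° counter-clockwise rotation.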